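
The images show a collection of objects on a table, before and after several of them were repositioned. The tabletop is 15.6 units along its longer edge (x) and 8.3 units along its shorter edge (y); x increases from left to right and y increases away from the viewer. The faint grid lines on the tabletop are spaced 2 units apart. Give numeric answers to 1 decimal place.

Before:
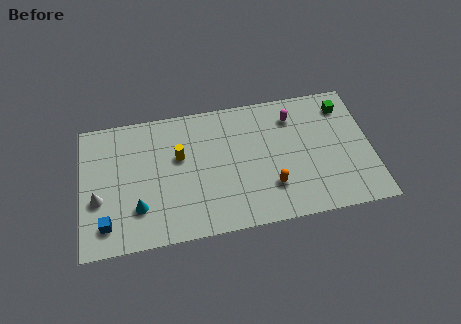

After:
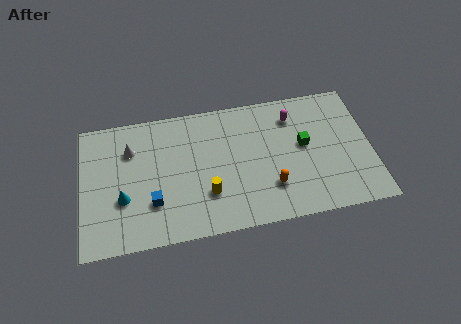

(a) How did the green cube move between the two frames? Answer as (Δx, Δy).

(-2.3, -2.1)

From the two frames, the green cube sits at roughly (14.3, 6.7) before and (12.0, 4.6) after.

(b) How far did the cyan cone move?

1.1

From (3.0, 2.3) to (2.2, 3.0), the cyan cone covered √(0.8² + 0.7²) ≈ 1.1 units.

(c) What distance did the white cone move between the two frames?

3.3

From (0.9, 3.2) to (2.7, 6.0), the white cone covered √(1.8² + 2.8²) ≈ 3.3 units.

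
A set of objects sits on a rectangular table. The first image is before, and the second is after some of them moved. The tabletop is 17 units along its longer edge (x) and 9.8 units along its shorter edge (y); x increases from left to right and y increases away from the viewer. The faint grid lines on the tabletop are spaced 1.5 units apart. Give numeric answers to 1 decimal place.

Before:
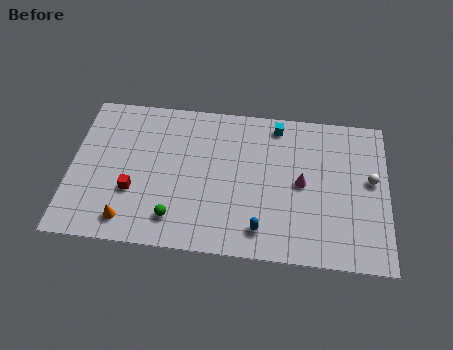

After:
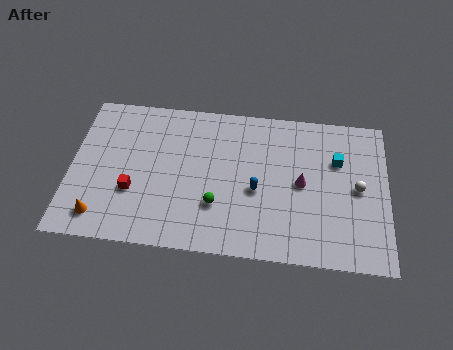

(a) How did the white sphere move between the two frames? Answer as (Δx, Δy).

(-0.7, -0.6)

From the two frames, the white sphere sits at roughly (16.1, 5.5) before and (15.4, 4.9) after.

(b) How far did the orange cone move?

1.5

From (3.2, 1.5) to (1.7, 1.6), the orange cone covered √(1.5² + 0.1²) ≈ 1.5 units.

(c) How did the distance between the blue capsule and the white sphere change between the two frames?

-1.5

Before: roughly 6.9 units apart; after: 5.4. That's 1.5 units closer together.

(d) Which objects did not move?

the magenta cone and the red cube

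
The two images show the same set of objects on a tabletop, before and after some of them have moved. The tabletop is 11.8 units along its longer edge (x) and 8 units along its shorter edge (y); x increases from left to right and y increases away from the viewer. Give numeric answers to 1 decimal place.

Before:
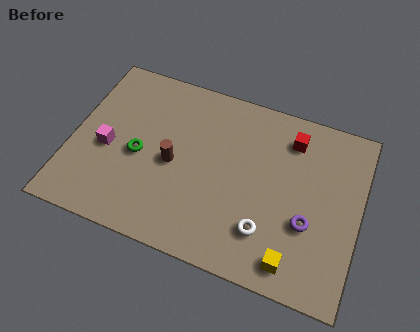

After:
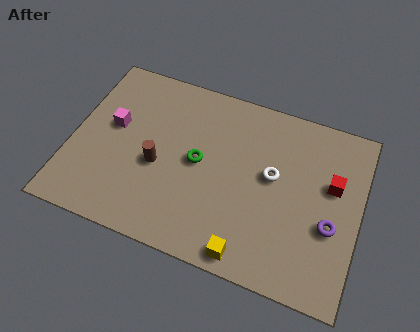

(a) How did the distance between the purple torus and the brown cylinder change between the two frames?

+1.4

They were about 5.7 units apart before and 7.1 after — 1.4 units further apart.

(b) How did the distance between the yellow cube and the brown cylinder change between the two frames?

-1.0

Before: roughly 5.8 units apart; after: 4.8. That's 1.0 units closer together.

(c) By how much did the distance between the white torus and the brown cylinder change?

+0.4

Before: roughly 4.3 units apart; after: 4.7. That's 0.4 units further apart.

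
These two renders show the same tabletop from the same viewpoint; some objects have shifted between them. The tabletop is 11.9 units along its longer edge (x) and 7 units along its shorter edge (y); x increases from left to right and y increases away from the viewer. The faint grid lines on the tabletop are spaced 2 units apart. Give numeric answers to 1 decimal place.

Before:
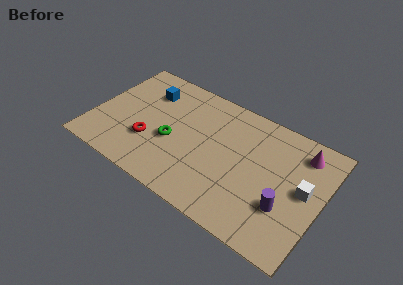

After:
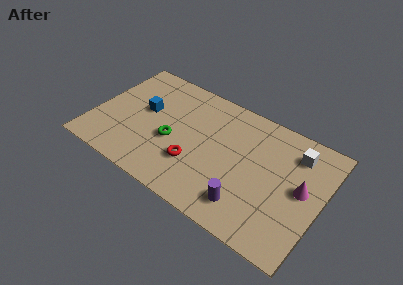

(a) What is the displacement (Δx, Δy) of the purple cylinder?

(-1.8, -0.9)

The purple cylinder started near (10.2, 2.3) and ended near (8.4, 1.4).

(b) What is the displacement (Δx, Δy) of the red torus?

(2.4, -0.1)

The red torus started near (3.1, 2.3) and ended near (5.5, 2.2).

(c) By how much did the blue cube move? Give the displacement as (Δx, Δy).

(0.0, -1.2)

The blue cube was at about (2.5, 5.2) and moved to about (2.5, 4.0).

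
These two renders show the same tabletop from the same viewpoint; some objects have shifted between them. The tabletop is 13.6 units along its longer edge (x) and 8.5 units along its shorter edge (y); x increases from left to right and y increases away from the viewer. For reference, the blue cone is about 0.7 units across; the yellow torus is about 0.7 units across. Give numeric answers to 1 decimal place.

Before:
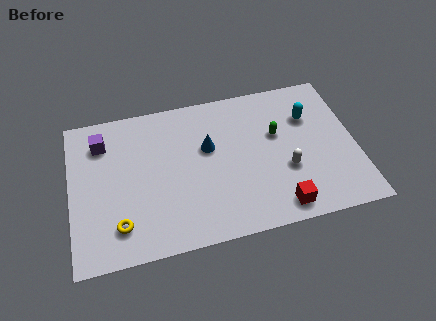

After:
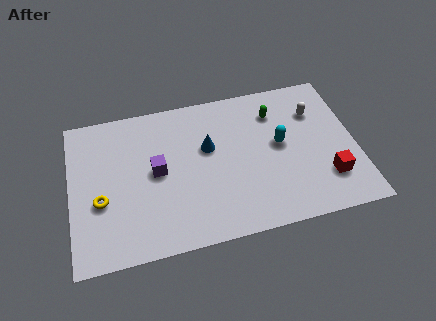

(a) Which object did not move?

the blue cone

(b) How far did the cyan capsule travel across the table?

2.0

From (11.5, 5.9) to (10.0, 4.6), the cyan capsule covered √(1.5² + 1.3²) ≈ 2.0 units.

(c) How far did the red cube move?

2.6

The red cube moved from about (9.7, 1.1) to (12.1, 2.2), a distance of √(2.4² + 1.1²) ≈ 2.6.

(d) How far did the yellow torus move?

1.7

The yellow torus moved from about (2.2, 1.8) to (1.4, 3.3), a distance of √(0.8² + 1.5²) ≈ 1.7.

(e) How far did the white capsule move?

3.4

From (10.2, 3.1) to (11.8, 6.1), the white capsule covered √(1.6² + 3.0²) ≈ 3.4 units.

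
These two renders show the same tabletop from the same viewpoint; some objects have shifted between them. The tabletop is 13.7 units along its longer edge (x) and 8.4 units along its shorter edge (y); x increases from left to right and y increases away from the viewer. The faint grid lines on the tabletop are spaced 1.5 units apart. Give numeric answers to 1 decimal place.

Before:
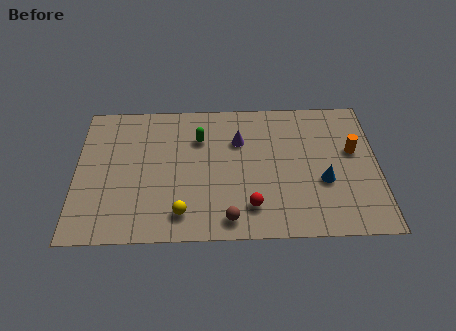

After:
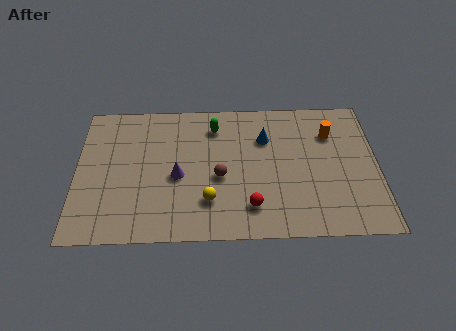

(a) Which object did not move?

the red sphere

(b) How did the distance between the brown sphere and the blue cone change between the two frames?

-1.7

They were about 4.8 units apart before and 3.1 after — 1.7 units closer together.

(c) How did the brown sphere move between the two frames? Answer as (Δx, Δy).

(-0.4, 2.5)

The brown sphere was at about (6.9, 1.1) and moved to about (6.5, 3.6).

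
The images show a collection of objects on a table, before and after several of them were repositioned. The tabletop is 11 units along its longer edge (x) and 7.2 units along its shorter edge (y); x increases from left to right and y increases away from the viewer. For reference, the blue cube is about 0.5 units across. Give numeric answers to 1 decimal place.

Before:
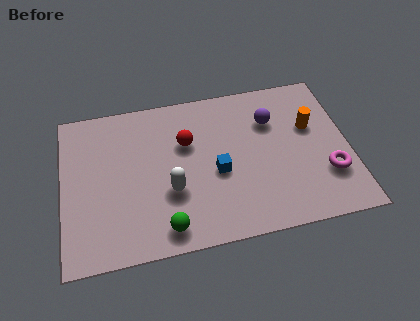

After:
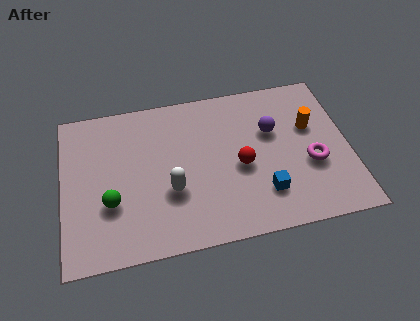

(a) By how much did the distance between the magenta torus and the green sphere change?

+1.3

The distance was about 6.4 in the first image and 7.7 in the second, so they moved 1.3 units further apart.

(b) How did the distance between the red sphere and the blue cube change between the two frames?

-0.3

Before: roughly 1.9 units apart; after: 1.6. That's 0.3 units closer together.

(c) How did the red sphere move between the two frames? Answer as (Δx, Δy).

(2.0, -1.5)

The red sphere started near (4.8, 4.7) and ended near (6.8, 3.2).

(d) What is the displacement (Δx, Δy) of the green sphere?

(-2.0, 1.5)

The green sphere was at about (3.8, 1.0) and moved to about (1.8, 2.5).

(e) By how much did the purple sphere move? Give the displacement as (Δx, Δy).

(0.0, -0.5)

The purple sphere was at about (8.1, 5.1) and moved to about (8.1, 4.6).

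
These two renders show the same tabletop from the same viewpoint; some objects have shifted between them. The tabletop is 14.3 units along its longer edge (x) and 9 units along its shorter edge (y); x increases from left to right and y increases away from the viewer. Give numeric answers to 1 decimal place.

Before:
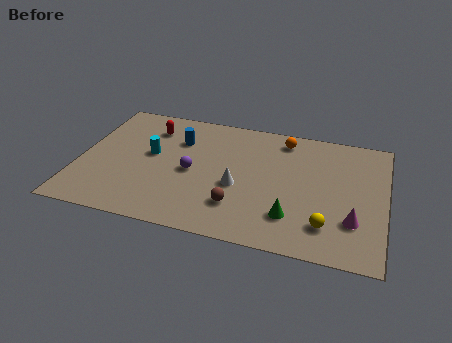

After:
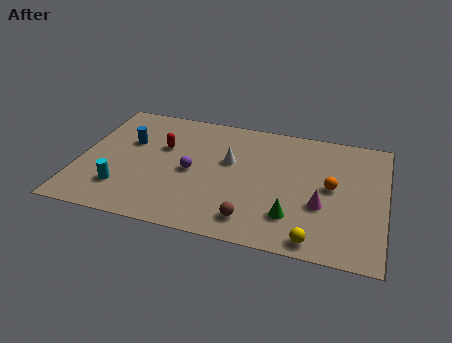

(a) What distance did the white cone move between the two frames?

1.8

The white cone moved from about (7.5, 3.7) to (7.0, 5.4), a distance of √(0.5² + 1.7²) ≈ 1.8.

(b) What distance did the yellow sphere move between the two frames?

1.2

The yellow sphere moved from about (11.7, 2.0) to (11.2, 0.9), a distance of √(0.5² + 1.1²) ≈ 1.2.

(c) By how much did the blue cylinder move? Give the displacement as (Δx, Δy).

(-2.3, -0.7)

The blue cylinder was at about (4.5, 6.4) and moved to about (2.2, 5.7).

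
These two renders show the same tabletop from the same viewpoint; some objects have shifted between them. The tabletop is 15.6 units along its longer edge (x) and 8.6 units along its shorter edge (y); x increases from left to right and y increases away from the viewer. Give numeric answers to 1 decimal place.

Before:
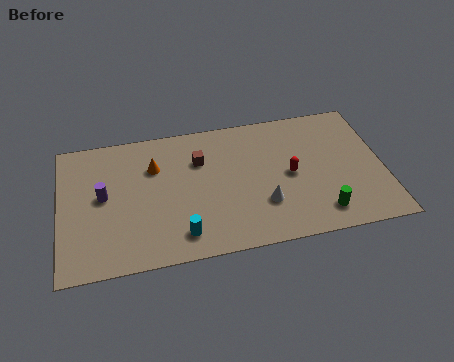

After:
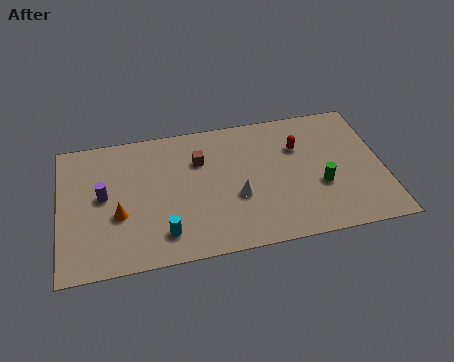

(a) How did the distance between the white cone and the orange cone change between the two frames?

-0.4

The distance was about 6.1 in the first image and 5.7 in the second, so they moved 0.4 units closer together.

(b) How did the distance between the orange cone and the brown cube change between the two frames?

+2.6

They were about 2.2 units apart before and 4.8 after — 2.6 units further apart.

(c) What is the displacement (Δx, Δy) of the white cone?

(-1.2, 0.7)

The white cone was at about (9.7, 2.6) and moved to about (8.5, 3.3).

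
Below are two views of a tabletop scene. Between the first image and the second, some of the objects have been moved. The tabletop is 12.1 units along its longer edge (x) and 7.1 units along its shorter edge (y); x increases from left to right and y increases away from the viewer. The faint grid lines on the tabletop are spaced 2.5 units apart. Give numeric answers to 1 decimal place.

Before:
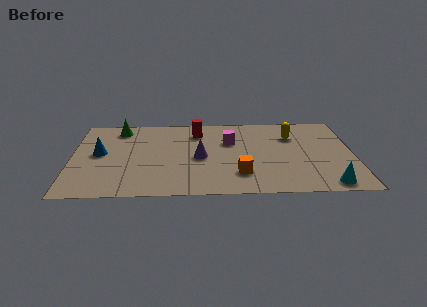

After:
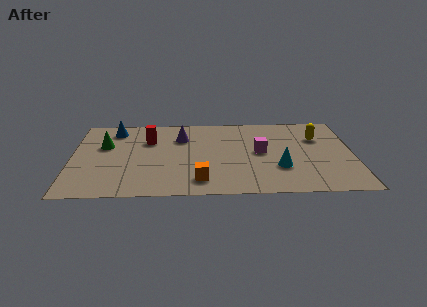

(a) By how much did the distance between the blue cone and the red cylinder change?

-2.8

The distance was about 4.6 in the first image and 1.8 in the second, so they moved 2.8 units closer together.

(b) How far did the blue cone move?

2.2

The blue cone was near (1.2, 3.8) before and (1.8, 5.9) after, so it travelled √(0.6² + 2.1²) ≈ 2.2 units.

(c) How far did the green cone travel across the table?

1.6

From (2.0, 6.0) to (1.4, 4.5), the green cone covered √(0.6² + 1.5²) ≈ 1.6 units.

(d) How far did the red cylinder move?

2.2

From (5.4, 5.6) to (3.3, 4.9), the red cylinder covered √(2.1² + 0.7²) ≈ 2.2 units.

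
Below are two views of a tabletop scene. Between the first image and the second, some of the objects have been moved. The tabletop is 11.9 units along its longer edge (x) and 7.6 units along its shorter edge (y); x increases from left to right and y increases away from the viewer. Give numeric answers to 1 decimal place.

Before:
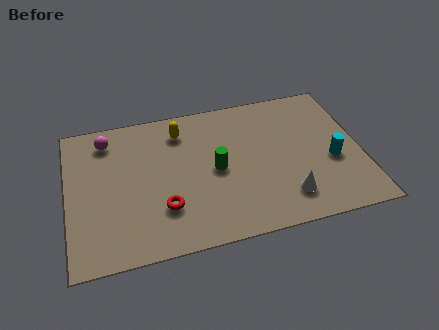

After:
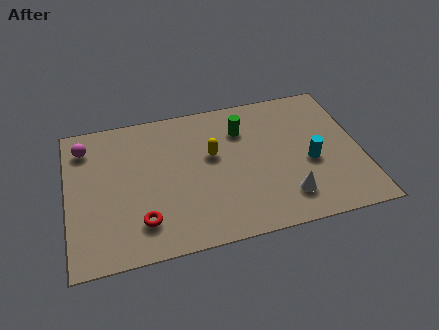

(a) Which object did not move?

the white cone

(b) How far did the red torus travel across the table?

1.0

The red torus was near (3.8, 2.2) before and (2.9, 1.7) after, so it travelled √(0.9² + 0.5²) ≈ 1.0 units.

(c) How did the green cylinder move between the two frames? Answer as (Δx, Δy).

(1.2, 1.9)

The green cylinder was at about (6.0, 3.7) and moved to about (7.2, 5.6).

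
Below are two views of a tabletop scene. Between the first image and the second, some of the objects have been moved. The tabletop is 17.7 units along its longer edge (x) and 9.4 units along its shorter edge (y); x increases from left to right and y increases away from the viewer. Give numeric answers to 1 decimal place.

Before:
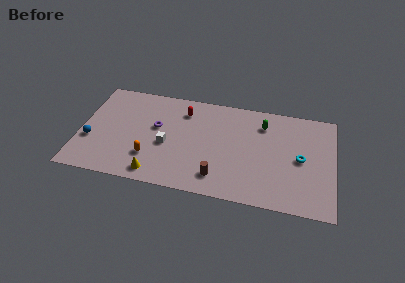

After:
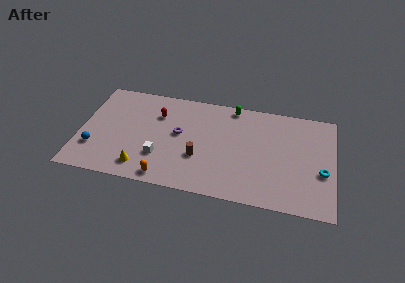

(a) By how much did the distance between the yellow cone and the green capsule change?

-0.3

They were about 9.4 units apart before and 9.1 after — 0.3 units closer together.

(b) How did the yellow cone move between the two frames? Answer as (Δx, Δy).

(-1.0, 0.4)

The yellow cone was at about (5.5, 1.2) and moved to about (4.5, 1.6).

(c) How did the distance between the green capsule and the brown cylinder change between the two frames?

-0.6

Before: roughly 6.2 units apart; after: 5.6. That's 0.6 units closer together.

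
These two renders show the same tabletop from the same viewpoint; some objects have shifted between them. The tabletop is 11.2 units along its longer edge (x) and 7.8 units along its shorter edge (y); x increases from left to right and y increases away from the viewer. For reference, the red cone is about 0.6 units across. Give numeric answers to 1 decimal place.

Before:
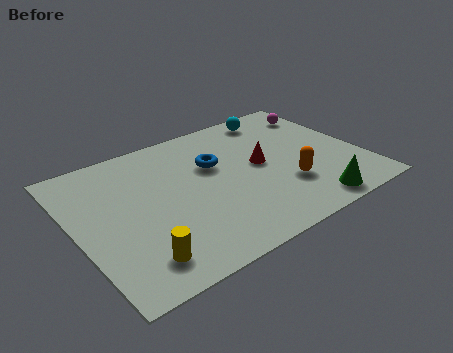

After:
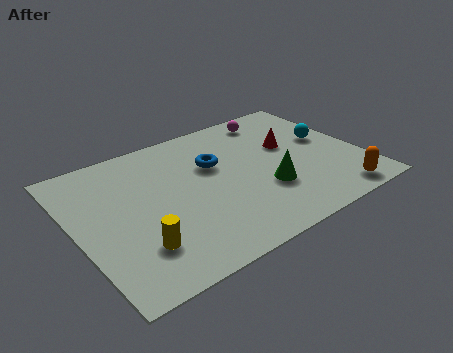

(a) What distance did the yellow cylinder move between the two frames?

0.6

The yellow cylinder was near (1.9, 1.4) before and (2.0, 2.0) after, so it travelled √(0.1² + 0.6²) ≈ 0.6 units.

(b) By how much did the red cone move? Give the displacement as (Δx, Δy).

(1.3, 0.6)

The red cone was at about (7.3, 4.1) and moved to about (8.6, 4.7).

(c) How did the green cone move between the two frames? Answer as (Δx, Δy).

(-1.4, 1.7)

The green cone started near (8.6, 0.9) and ended near (7.2, 2.6).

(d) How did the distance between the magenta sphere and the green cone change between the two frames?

-1.3

The distance was about 5.6 in the first image and 4.3 in the second, so they moved 1.3 units closer together.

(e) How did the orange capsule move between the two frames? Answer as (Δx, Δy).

(1.7, -1.5)

The orange capsule started near (8.0, 2.4) and ended near (9.7, 0.9).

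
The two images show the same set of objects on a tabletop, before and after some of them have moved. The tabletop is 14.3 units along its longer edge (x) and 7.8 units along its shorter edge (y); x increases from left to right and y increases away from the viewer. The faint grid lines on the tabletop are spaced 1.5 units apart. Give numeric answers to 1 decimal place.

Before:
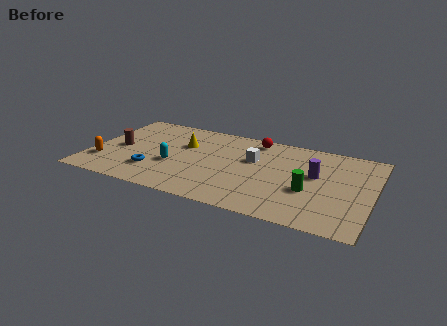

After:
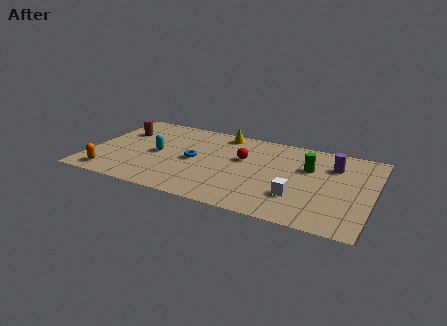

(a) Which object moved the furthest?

the white cube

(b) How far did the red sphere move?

2.0

The red sphere was near (8.1, 6.8) before and (7.7, 4.8) after, so it travelled √(0.4² + 2.0²) ≈ 2.0 units.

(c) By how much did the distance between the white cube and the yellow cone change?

+2.7

They were about 3.6 units apart before and 6.3 after — 2.7 units further apart.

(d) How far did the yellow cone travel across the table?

2.5

The yellow cone was near (4.6, 5.1) before and (6.4, 6.9) after, so it travelled √(1.8² + 1.8²) ≈ 2.5 units.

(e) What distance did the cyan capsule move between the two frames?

1.2

From (4.3, 3.0) to (3.4, 3.8), the cyan capsule covered √(0.9² + 0.8²) ≈ 1.2 units.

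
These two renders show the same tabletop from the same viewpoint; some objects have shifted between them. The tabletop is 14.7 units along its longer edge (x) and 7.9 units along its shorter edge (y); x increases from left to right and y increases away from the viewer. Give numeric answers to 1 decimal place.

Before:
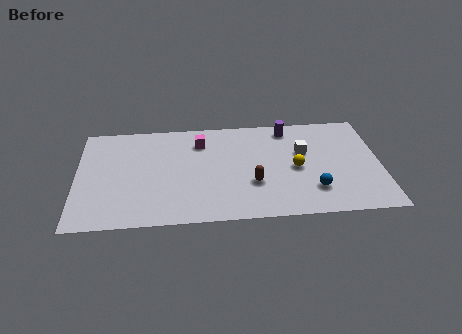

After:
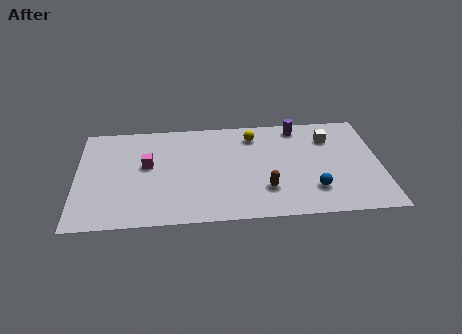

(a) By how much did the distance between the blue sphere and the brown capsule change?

-0.7

They were about 3.0 units apart before and 2.3 after — 0.7 units closer together.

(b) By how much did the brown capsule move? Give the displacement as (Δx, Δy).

(0.6, -0.5)

From the two frames, the brown capsule sits at roughly (8.5, 2.7) before and (9.1, 2.2) after.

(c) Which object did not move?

the blue sphere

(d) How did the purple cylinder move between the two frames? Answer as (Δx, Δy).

(0.5, 0.1)

From the two frames, the purple cylinder sits at roughly (10.3, 6.8) before and (10.8, 6.9) after.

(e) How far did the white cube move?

1.6

The white cube moved from about (11.0, 4.9) to (12.3, 5.9), a distance of √(1.3² + 1.0²) ≈ 1.6.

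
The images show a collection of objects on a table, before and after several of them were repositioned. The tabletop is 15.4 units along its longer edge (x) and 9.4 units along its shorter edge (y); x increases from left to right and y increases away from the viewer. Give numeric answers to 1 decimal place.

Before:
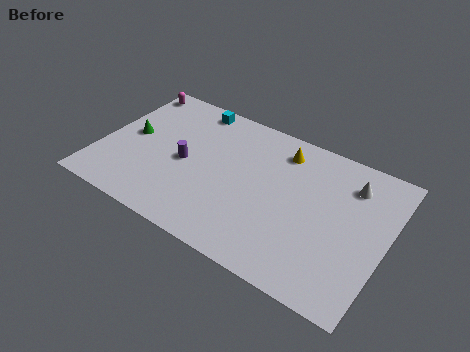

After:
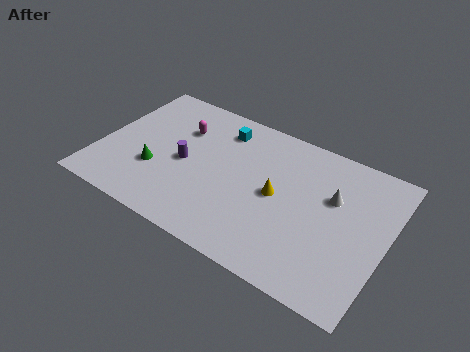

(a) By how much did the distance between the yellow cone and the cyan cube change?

-0.6

The distance was about 5.1 in the first image and 4.5 in the second, so they moved 0.6 units closer together.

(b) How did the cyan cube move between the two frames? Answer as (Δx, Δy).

(1.8, -0.8)

The cyan cube started near (4.3, 8.4) and ended near (6.1, 7.6).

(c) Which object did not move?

the purple cylinder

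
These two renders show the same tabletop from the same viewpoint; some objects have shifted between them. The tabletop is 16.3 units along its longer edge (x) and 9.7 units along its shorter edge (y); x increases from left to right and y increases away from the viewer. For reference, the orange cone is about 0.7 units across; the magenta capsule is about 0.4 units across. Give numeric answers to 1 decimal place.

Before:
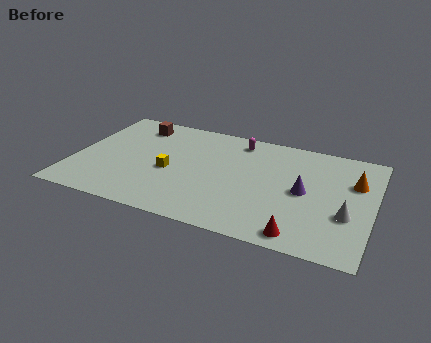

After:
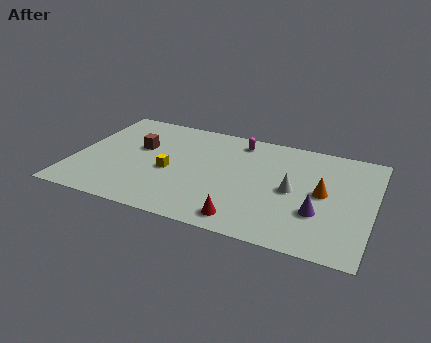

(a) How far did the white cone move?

3.2

The white cone was near (15.0, 3.5) before and (12.0, 4.7) after, so it travelled √(3.0² + 1.2²) ≈ 3.2 units.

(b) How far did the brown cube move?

2.1

The brown cube moved from about (3.0, 8.0) to (3.4, 5.9), a distance of √(0.4² + 2.1²) ≈ 2.1.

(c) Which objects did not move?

the magenta capsule and the yellow cube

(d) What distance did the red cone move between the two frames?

3.0

The red cone moved from about (12.7, 1.1) to (9.7, 1.3), a distance of √(3.0² + 0.2²) ≈ 3.0.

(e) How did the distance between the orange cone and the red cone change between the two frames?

-0.6

They were about 6.0 units apart before and 5.4 after — 0.6 units closer together.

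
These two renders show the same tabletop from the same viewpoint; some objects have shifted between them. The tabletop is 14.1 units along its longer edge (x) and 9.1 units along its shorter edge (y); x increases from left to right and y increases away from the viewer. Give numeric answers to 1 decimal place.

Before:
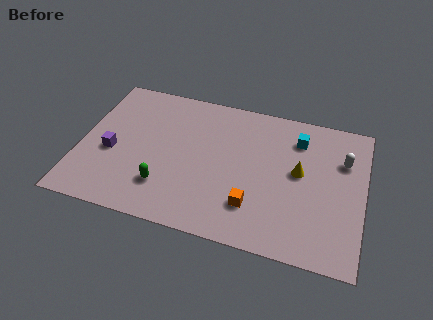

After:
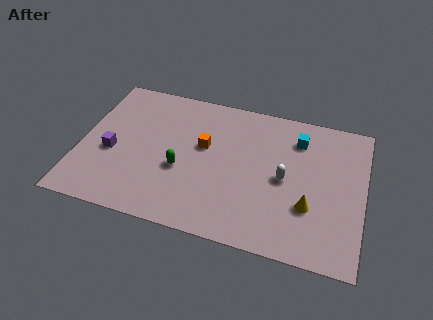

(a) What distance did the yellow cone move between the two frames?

2.1

From (10.9, 5.0) to (11.5, 3.0), the yellow cone covered √(0.6² + 2.0²) ≈ 2.1 units.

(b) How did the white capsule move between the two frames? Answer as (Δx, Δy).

(-2.8, -1.9)

The white capsule was at about (13.0, 6.3) and moved to about (10.2, 4.4).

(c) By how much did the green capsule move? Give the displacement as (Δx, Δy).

(0.7, 1.3)

The green capsule started near (4.4, 2.3) and ended near (5.1, 3.6).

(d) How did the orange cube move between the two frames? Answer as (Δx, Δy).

(-2.7, 3.1)

From the two frames, the orange cube sits at roughly (8.8, 2.3) before and (6.1, 5.4) after.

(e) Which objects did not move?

the cyan cube and the purple cube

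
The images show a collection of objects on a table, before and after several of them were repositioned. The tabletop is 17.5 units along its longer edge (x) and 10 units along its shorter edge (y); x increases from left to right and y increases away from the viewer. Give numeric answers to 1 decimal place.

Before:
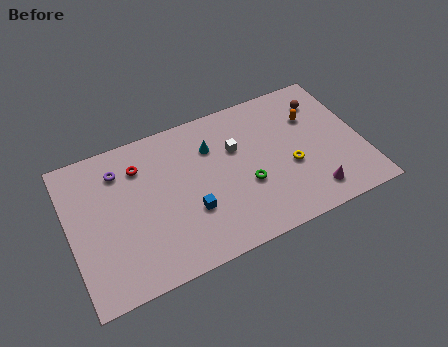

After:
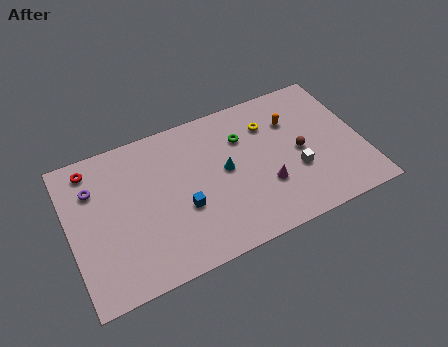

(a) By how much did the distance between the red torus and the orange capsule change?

+1.7

Before: roughly 10.4 units apart; after: 12.1. That's 1.7 units further apart.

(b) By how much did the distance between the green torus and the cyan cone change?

-1.6

Before: roughly 3.8 units apart; after: 2.2. That's 1.6 units closer together.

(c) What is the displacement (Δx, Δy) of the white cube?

(3.3, -2.9)

The white cube started near (10.1, 6.5) and ended near (13.4, 3.6).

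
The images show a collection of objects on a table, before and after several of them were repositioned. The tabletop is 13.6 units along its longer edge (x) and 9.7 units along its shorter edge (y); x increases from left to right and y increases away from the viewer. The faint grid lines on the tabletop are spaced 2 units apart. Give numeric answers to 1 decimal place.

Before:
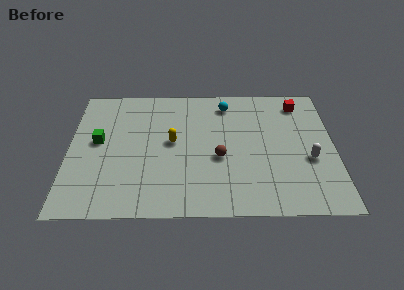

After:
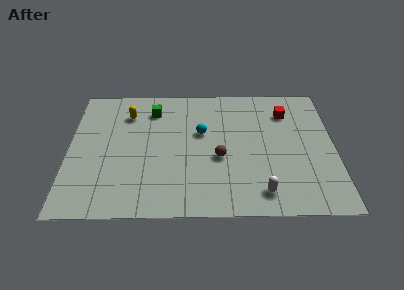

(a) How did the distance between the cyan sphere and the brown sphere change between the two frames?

-2.0

Before: roughly 4.1 units apart; after: 2.1. That's 2.0 units closer together.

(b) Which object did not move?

the brown sphere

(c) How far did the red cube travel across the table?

1.0

The red cube was near (11.9, 8.1) before and (11.2, 7.4) after, so it travelled √(0.7² + 0.7²) ≈ 1.0 units.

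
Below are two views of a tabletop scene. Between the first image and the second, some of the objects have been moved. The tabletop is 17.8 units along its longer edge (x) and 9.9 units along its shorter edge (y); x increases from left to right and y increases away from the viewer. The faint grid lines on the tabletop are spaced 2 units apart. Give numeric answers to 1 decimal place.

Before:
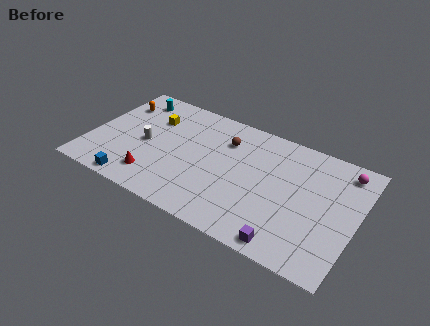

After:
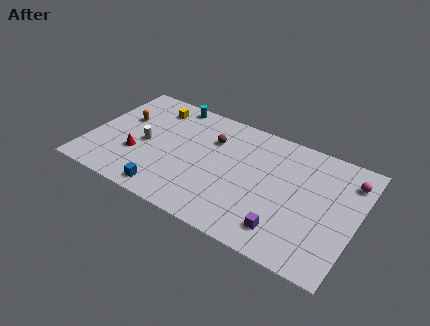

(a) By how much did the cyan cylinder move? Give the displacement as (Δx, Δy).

(2.6, 0.7)

The cyan cylinder started near (2.2, 8.3) and ended near (4.8, 9.0).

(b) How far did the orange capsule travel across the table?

1.3

The orange capsule was near (1.3, 7.4) before and (1.9, 6.2) after, so it travelled √(0.6² + 1.2²) ≈ 1.3 units.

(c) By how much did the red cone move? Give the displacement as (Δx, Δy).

(-1.4, 1.4)

From the two frames, the red cone sits at roughly (4.7, 2.0) before and (3.3, 3.4) after.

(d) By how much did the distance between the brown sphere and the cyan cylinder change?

-3.0

The distance was about 6.7 in the first image and 3.7 in the second, so they moved 3.0 units closer together.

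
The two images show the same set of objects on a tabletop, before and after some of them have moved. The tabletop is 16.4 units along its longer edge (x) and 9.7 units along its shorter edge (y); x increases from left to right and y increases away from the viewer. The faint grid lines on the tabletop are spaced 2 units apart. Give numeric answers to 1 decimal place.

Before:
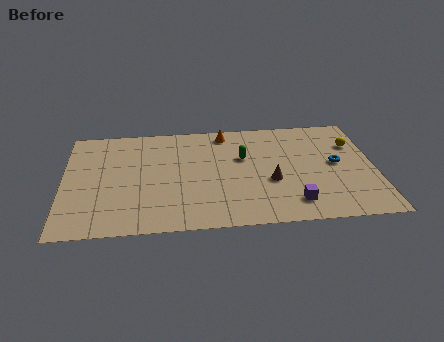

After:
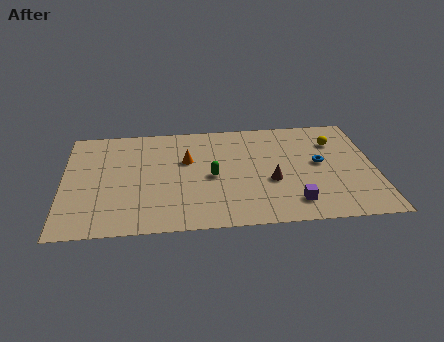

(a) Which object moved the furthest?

the orange cone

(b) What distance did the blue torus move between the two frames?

0.9

From (14.4, 5.1) to (13.5, 5.2), the blue torus covered √(0.9² + 0.1²) ≈ 0.9 units.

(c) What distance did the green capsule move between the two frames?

2.3

From (9.5, 6.1) to (7.8, 4.5), the green capsule covered √(1.7² + 1.6²) ≈ 2.3 units.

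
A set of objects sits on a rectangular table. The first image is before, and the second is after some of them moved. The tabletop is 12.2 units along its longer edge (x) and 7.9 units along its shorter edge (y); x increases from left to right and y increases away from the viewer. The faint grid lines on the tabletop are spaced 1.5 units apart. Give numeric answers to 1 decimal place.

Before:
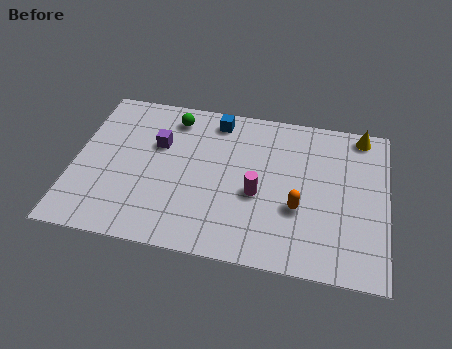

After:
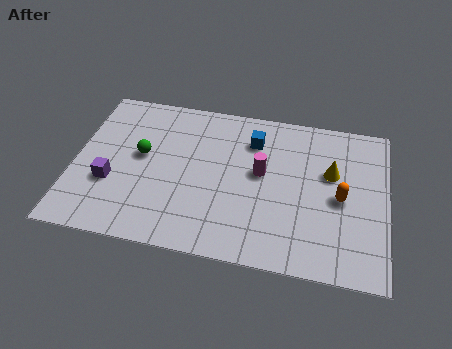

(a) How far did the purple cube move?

2.9

The purple cube moved from about (3.2, 5.1) to (1.5, 2.8), a distance of √(1.7² + 2.3²) ≈ 2.9.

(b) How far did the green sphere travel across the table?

2.5

The green sphere was near (3.7, 6.6) before and (2.6, 4.4) after, so it travelled √(1.1² + 2.2²) ≈ 2.5 units.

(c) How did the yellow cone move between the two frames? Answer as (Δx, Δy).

(-1.1, -2.2)

The yellow cone started near (11.1, 7.1) and ended near (10.0, 4.9).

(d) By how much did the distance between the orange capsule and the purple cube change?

+2.9

Before: roughly 6.0 units apart; after: 8.9. That's 2.9 units further apart.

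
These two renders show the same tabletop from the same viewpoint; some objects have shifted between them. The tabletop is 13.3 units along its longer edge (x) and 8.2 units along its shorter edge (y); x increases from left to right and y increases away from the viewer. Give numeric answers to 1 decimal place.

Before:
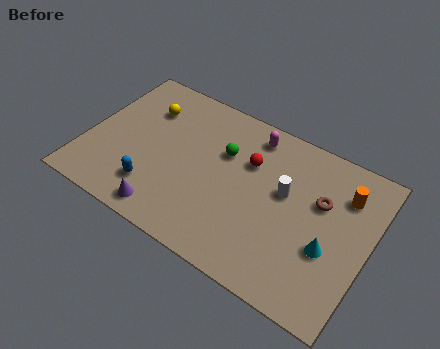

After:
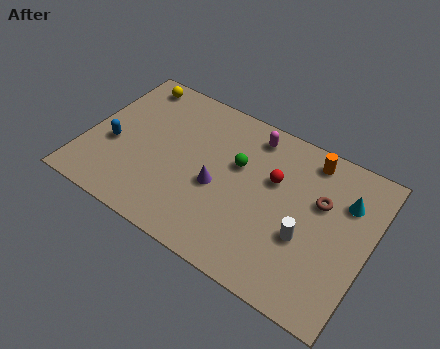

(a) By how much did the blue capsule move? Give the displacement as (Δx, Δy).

(-2.2, 1.4)

The blue capsule was at about (3.5, 1.9) and moved to about (1.3, 3.3).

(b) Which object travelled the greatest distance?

the purple cone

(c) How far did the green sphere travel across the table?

0.8

The green sphere moved from about (6.3, 5.4) to (7.0, 5.1), a distance of √(0.7² + 0.3²) ≈ 0.8.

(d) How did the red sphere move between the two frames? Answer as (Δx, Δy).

(1.2, -0.3)

From the two frames, the red sphere sits at roughly (7.5, 5.5) before and (8.7, 5.2) after.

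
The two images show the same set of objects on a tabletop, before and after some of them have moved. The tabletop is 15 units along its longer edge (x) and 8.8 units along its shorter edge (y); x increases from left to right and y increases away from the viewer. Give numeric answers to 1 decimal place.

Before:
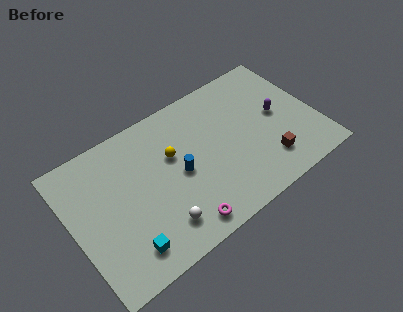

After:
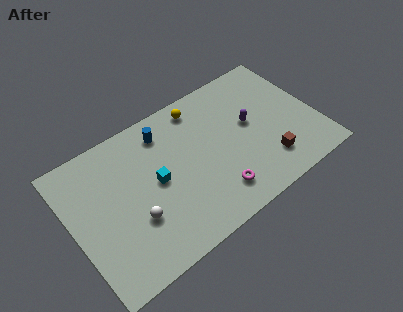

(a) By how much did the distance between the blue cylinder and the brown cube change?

+2.0

The distance was about 5.6 in the first image and 7.6 in the second, so they moved 2.0 units further apart.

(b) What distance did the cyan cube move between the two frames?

3.8

The cyan cube was near (2.7, 1.6) before and (5.1, 4.5) after, so it travelled √(2.4² + 2.9²) ≈ 3.8 units.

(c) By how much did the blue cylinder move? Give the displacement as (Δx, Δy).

(-0.4, 3.0)

The blue cylinder started near (6.5, 4.2) and ended near (6.1, 7.2).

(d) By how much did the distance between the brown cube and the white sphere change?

+1.4

Before: roughly 6.8 units apart; after: 8.2. That's 1.4 units further apart.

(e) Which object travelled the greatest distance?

the cyan cube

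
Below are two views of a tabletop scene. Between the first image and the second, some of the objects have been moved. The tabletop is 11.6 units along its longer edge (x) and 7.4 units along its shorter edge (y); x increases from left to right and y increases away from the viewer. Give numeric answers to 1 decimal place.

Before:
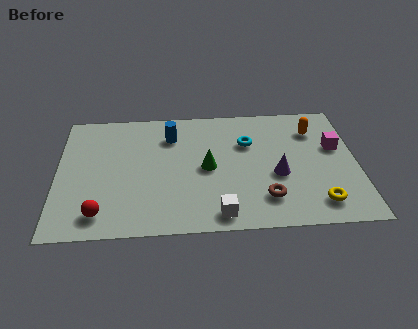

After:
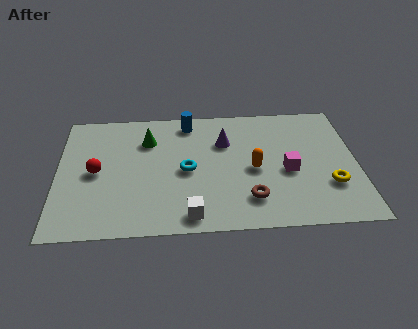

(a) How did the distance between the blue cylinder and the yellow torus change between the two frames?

-0.3

They were about 7.1 units apart before and 6.8 after — 0.3 units closer together.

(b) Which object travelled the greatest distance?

the orange capsule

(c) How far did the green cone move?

2.9

The green cone moved from about (5.8, 3.6) to (3.5, 5.4), a distance of √(2.3² + 1.8²) ≈ 2.9.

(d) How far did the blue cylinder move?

1.1

From (4.4, 5.6) to (5.1, 6.4), the blue cylinder covered √(0.7² + 0.8²) ≈ 1.1 units.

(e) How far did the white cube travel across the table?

1.1

The white cube moved from about (6.2, 0.9) to (5.1, 0.9), a distance of √(1.1² + 0.0²) ≈ 1.1.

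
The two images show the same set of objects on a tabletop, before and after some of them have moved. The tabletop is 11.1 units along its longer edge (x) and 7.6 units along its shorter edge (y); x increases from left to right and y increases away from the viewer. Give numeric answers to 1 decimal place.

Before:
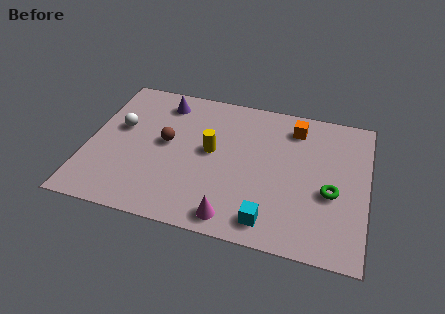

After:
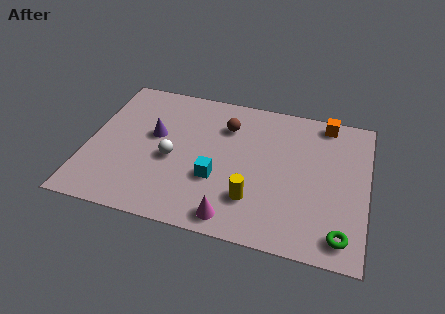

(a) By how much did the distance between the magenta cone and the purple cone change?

-1.4

The distance was about 6.3 in the first image and 4.9 in the second, so they moved 1.4 units closer together.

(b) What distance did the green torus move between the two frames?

2.1

The green torus moved from about (9.7, 3.1) to (10.2, 1.1), a distance of √(0.5² + 2.0²) ≈ 2.1.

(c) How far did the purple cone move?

1.9

From (2.8, 6.3) to (2.6, 4.4), the purple cone covered √(0.2² + 1.9²) ≈ 1.9 units.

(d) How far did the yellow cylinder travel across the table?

2.8

The yellow cylinder was near (4.9, 4.1) before and (6.7, 2.0) after, so it travelled √(1.8² + 2.1²) ≈ 2.8 units.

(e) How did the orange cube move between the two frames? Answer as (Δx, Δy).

(1.2, 0.6)

The orange cube started near (8.1, 6.2) and ended near (9.3, 6.8).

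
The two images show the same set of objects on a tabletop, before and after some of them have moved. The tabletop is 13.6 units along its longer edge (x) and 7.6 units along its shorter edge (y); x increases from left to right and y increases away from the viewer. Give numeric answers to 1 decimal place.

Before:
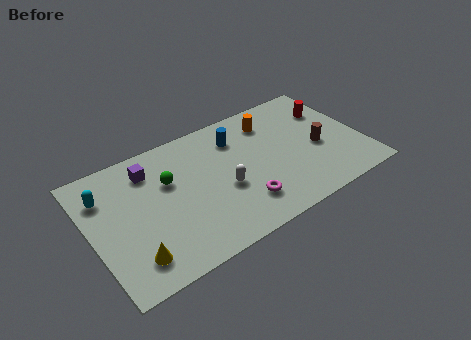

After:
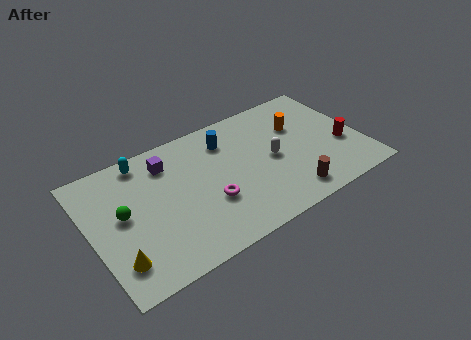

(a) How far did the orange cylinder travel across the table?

1.6

From (9.4, 6.0) to (10.7, 5.1), the orange cylinder covered √(1.3² + 0.9²) ≈ 1.6 units.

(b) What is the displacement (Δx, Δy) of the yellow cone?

(-0.7, 0.2)

The yellow cone was at about (1.7, 1.5) and moved to about (1.0, 1.7).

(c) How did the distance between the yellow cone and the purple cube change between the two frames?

+0.6

Before: roughly 4.7 units apart; after: 5.3. That's 0.6 units further apart.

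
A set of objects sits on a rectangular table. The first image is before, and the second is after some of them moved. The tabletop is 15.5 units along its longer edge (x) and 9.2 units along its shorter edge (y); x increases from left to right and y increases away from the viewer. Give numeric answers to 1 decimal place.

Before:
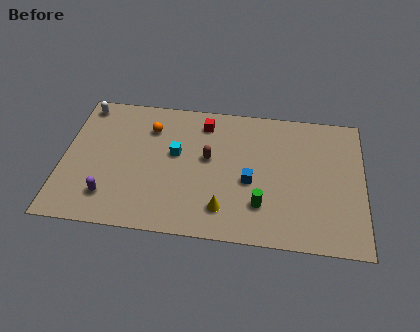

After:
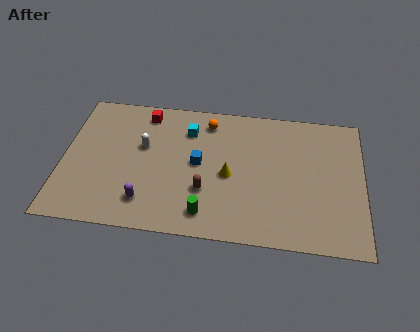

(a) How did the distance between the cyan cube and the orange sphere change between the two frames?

-0.9

They were about 2.1 units apart before and 1.2 after — 0.9 units closer together.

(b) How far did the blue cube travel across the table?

2.8

The blue cube was near (9.7, 3.9) before and (7.0, 4.8) after, so it travelled √(2.7² + 0.9²) ≈ 2.8 units.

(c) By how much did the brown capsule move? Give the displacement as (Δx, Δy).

(-0.1, -2.2)

From the two frames, the brown capsule sits at roughly (7.5, 5.2) before and (7.4, 3.0) after.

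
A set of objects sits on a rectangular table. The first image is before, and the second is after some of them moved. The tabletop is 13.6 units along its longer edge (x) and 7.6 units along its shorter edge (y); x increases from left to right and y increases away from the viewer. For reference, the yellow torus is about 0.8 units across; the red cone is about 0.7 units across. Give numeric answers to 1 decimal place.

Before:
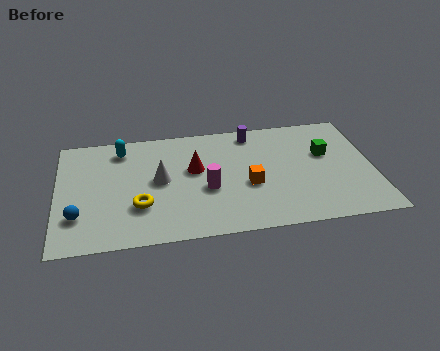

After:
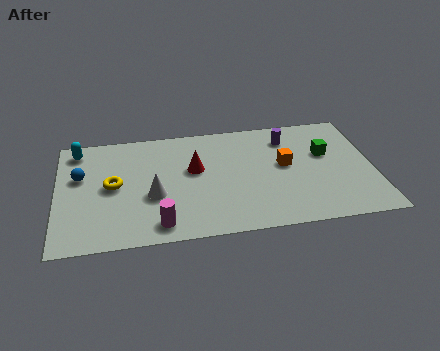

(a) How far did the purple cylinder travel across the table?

1.6

From (8.5, 6.6) to (10.0, 6.0), the purple cylinder covered √(1.5² + 0.6²) ≈ 1.6 units.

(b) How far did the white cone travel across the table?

1.0

The white cone moved from about (4.4, 4.0) to (4.1, 3.0), a distance of √(0.3² + 1.0²) ≈ 1.0.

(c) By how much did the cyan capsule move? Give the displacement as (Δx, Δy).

(-1.9, 0.2)

The cyan capsule started near (2.8, 6.3) and ended near (0.9, 6.5).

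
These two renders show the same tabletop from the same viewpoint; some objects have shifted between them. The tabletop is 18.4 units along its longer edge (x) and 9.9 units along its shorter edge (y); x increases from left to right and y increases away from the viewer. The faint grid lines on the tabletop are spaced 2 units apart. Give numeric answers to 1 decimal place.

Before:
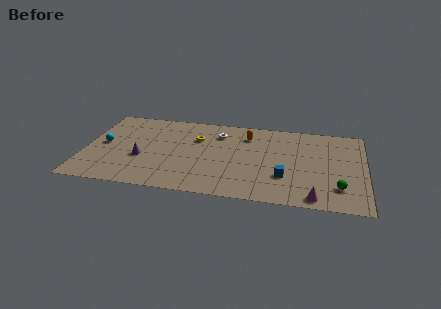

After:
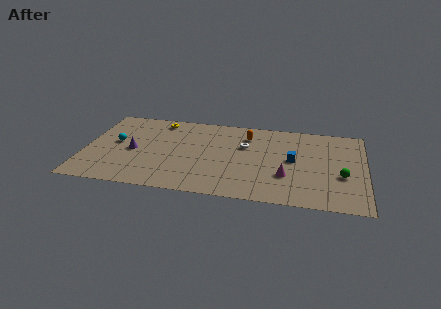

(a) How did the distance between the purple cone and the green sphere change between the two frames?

+0.7

They were about 13.0 units apart before and 13.7 after — 0.7 units further apart.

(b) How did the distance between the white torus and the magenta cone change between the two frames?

-5.0

The distance was about 9.3 in the first image and 4.3 in the second, so they moved 5.0 units closer together.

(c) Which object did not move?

the orange capsule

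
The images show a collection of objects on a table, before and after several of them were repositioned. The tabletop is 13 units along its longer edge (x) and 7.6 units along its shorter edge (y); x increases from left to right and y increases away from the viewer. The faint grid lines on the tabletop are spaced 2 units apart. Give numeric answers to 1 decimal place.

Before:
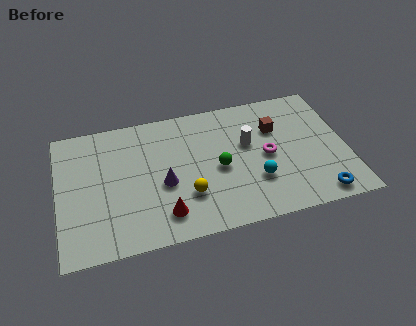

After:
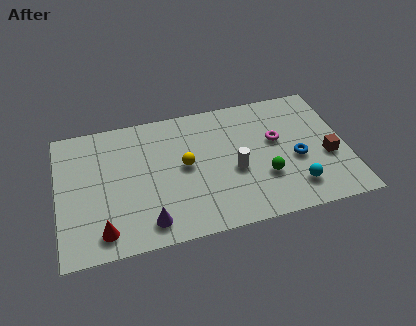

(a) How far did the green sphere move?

2.2

The green sphere moved from about (7.2, 3.5) to (9.2, 2.5), a distance of √(2.0² + 1.0²) ≈ 2.2.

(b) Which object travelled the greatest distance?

the brown cube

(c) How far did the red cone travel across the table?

2.7

The red cone moved from about (4.6, 1.5) to (1.9, 1.2), a distance of √(2.7² + 0.3²) ≈ 2.7.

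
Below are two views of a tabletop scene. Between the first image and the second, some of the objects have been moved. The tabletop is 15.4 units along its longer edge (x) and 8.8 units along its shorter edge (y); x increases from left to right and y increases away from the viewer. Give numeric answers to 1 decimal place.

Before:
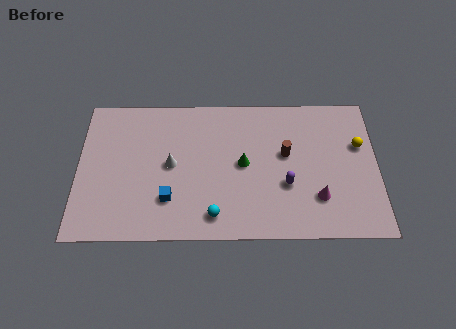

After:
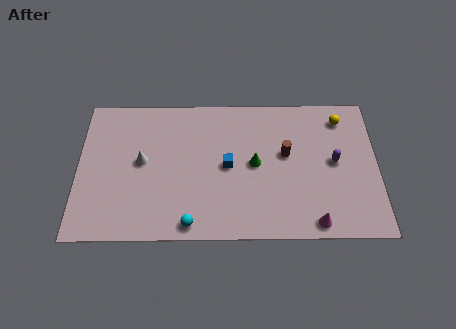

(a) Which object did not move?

the brown cylinder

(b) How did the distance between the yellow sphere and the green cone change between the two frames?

-0.8

They were about 6.1 units apart before and 5.3 after — 0.8 units closer together.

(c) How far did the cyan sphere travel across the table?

1.3

The cyan sphere was near (7.0, 1.4) before and (5.8, 0.9) after, so it travelled √(1.2² + 0.5²) ≈ 1.3 units.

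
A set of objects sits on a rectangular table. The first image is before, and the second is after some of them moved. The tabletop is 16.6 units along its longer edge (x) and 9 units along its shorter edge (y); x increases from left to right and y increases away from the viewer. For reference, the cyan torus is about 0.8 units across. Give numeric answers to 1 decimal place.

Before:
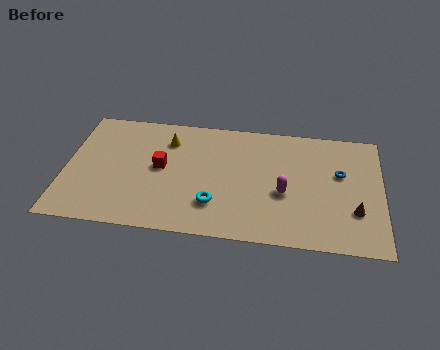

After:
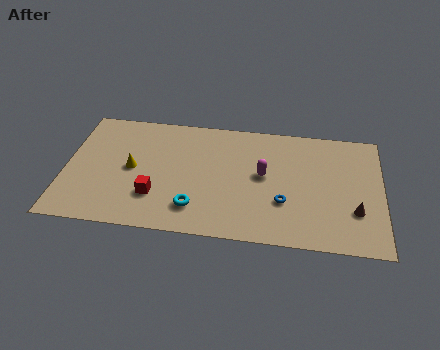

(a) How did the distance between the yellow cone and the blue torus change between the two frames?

-1.1

They were about 9.2 units apart before and 8.1 after — 1.1 units closer together.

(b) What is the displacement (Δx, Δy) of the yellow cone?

(-1.8, -2.4)

The yellow cone was at about (5.3, 6.9) and moved to about (3.5, 4.5).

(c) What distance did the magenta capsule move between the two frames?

1.6

The magenta capsule moved from about (11.5, 3.7) to (10.4, 4.9), a distance of √(1.1² + 1.2²) ≈ 1.6.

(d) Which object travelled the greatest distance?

the blue torus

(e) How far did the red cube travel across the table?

2.2

From (5.0, 4.8) to (4.8, 2.6), the red cube covered √(0.2² + 2.2²) ≈ 2.2 units.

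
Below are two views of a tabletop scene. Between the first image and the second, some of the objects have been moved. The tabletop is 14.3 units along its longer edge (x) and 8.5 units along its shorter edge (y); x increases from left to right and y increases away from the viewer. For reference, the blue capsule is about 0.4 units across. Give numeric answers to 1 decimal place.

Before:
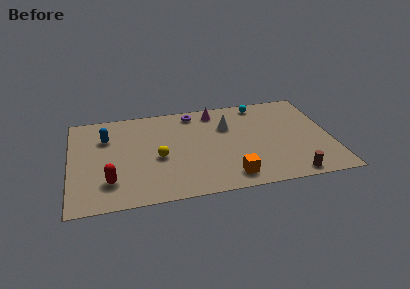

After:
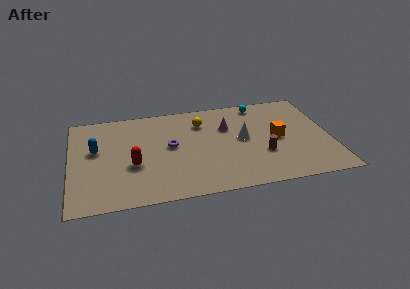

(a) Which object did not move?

the cyan sphere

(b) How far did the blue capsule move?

1.2

The blue capsule moved from about (2.0, 6.0) to (1.4, 5.0), a distance of √(0.6² + 1.0²) ≈ 1.2.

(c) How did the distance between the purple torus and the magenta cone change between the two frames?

+2.2

Before: roughly 1.2 units apart; after: 3.4. That's 2.2 units further apart.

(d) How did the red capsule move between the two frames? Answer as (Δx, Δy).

(1.3, 1.2)

From the two frames, the red capsule sits at roughly (2.1, 2.1) before and (3.4, 3.3) after.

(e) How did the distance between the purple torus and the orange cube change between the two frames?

-0.4

They were about 6.3 units apart before and 5.9 after — 0.4 units closer together.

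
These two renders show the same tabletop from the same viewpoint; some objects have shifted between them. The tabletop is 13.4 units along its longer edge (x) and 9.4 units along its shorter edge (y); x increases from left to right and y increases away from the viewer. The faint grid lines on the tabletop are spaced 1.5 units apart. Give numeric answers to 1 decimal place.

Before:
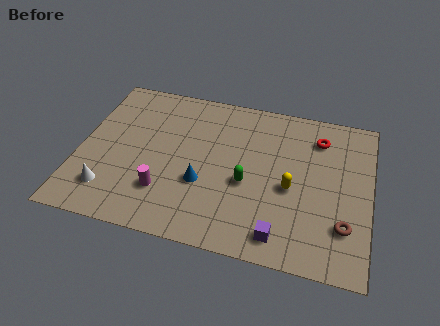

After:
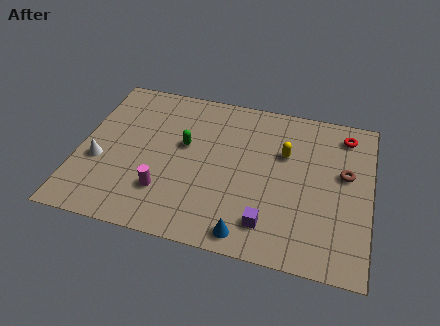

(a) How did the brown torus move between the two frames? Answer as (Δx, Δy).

(-0.1, 3.0)

From the two frames, the brown torus sits at roughly (12.3, 2.5) before and (12.2, 5.5) after.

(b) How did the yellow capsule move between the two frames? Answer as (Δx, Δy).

(-0.4, 2.0)

The yellow capsule started near (9.8, 4.1) and ended near (9.4, 6.1).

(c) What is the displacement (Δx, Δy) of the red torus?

(1.2, 0.5)

The red torus was at about (10.9, 7.4) and moved to about (12.1, 7.9).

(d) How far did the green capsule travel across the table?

3.4

The green capsule was near (7.8, 3.9) before and (4.8, 5.5) after, so it travelled √(3.0² + 1.6²) ≈ 3.4 units.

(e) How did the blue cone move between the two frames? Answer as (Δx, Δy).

(2.2, -2.4)

The blue cone started near (5.8, 3.4) and ended near (8.0, 1.0).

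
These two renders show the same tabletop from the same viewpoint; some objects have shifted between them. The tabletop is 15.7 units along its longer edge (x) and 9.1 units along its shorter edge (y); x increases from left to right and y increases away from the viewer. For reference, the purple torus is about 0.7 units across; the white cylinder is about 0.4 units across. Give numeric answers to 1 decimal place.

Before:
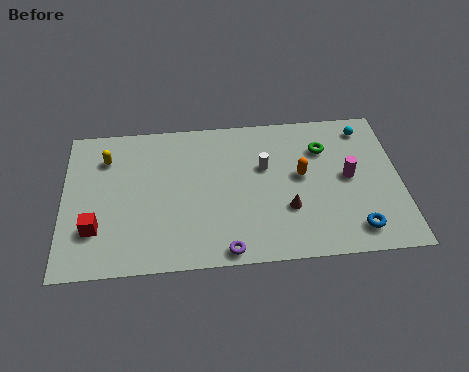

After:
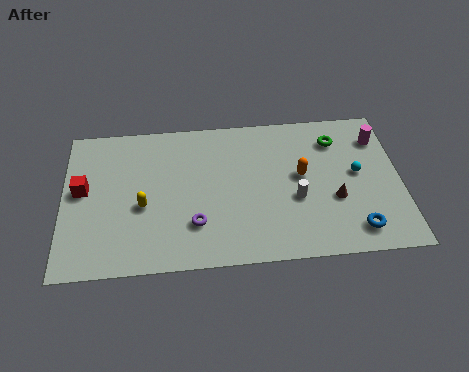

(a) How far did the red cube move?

2.5

The red cube was near (1.5, 2.6) before and (0.9, 5.0) after, so it travelled √(0.6² + 2.4²) ≈ 2.5 units.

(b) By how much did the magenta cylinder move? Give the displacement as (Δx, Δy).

(1.5, 2.3)

The magenta cylinder was at about (13.3, 4.7) and moved to about (14.8, 7.0).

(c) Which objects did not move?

the blue torus and the orange capsule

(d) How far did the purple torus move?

2.2

The purple torus moved from about (7.5, 0.8) to (6.1, 2.5), a distance of √(1.4² + 1.7²) ≈ 2.2.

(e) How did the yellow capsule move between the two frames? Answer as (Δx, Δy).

(1.7, -3.1)

The yellow capsule was at about (2.0, 6.9) and moved to about (3.7, 3.8).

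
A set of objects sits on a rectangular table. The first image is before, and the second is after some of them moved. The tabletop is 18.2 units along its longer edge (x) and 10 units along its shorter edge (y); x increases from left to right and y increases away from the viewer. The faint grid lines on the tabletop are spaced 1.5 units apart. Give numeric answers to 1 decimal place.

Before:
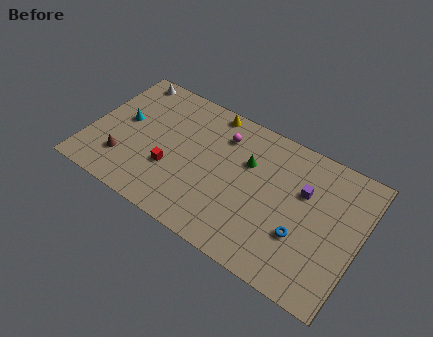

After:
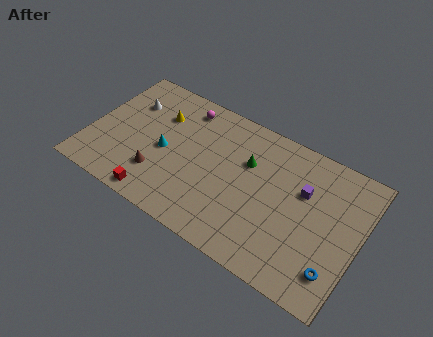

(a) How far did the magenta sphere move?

2.9

The magenta sphere was near (8.6, 7.7) before and (5.8, 8.5) after, so it travelled √(2.8² + 0.8²) ≈ 2.9 units.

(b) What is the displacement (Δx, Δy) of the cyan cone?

(3.0, -0.9)

The cyan cone started near (2.1, 5.5) and ended near (5.1, 4.6).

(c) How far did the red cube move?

2.5

The red cube moved from about (5.7, 3.5) to (5.2, 1.0), a distance of √(0.5² + 2.5²) ≈ 2.5.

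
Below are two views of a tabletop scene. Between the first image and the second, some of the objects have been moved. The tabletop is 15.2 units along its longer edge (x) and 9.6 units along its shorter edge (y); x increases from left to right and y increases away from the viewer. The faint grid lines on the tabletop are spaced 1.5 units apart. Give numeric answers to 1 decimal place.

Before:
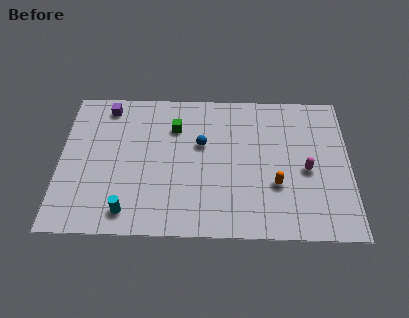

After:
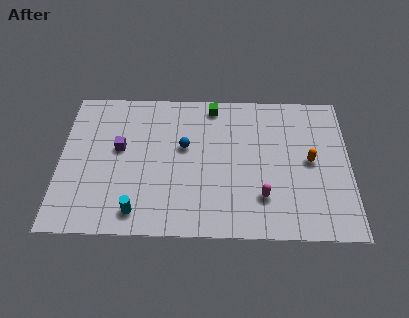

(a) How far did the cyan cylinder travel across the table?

0.5

The cyan cylinder moved from about (3.6, 1.4) to (4.1, 1.4), a distance of √(0.5² + 0.0²) ≈ 0.5.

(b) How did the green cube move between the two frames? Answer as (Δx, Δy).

(2.0, 1.5)

From the two frames, the green cube sits at roughly (6.0, 7.0) before and (8.0, 8.5) after.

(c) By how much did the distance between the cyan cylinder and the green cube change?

+2.0

They were about 6.1 units apart before and 8.1 after — 2.0 units further apart.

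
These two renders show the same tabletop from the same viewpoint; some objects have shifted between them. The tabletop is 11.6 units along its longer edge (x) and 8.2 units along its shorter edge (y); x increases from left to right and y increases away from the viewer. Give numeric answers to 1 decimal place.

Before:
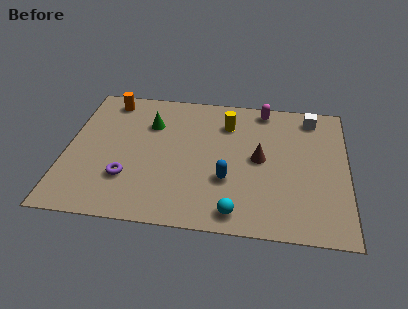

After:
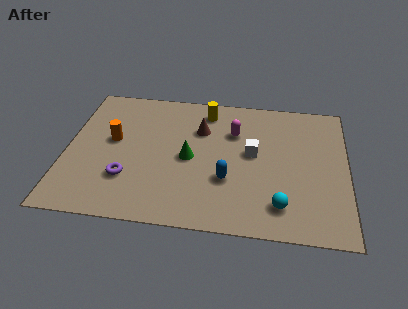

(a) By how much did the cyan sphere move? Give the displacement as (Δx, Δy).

(1.8, 0.6)

The cyan sphere was at about (7.1, 1.0) and moved to about (8.9, 1.6).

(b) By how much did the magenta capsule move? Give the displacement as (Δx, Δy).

(-1.2, -1.6)

The magenta capsule was at about (8.1, 7.3) and moved to about (6.9, 5.7).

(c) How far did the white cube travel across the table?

3.5

From (10.1, 7.0) to (7.7, 4.5), the white cube covered √(2.4² + 2.5²) ≈ 3.5 units.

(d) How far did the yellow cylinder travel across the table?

1.1

The yellow cylinder moved from about (6.6, 6.2) to (5.7, 6.9), a distance of √(0.9² + 0.7²) ≈ 1.1.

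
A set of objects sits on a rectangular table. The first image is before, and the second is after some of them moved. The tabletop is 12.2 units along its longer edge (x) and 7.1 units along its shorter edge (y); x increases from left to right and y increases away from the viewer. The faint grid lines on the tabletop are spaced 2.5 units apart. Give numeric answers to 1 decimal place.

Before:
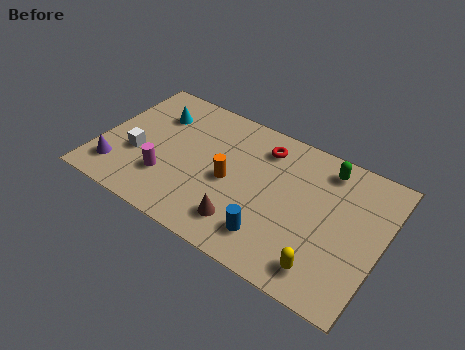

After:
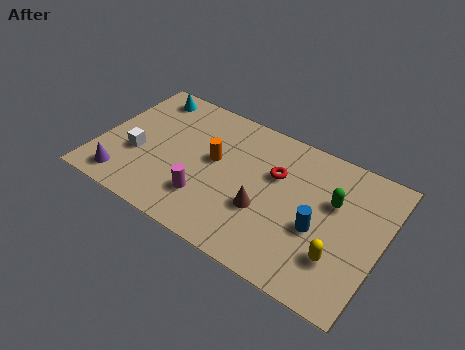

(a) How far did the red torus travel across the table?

1.3

The red torus moved from about (6.8, 5.7) to (7.5, 4.6), a distance of √(0.7² + 1.1²) ≈ 1.3.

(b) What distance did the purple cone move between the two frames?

0.6

The purple cone was near (1.0, 1.5) before and (1.4, 1.1) after, so it travelled √(0.4² + 0.4²) ≈ 0.6 units.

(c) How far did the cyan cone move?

1.1

From (2.1, 5.2) to (1.5, 6.1), the cyan cone covered √(0.6² + 0.9²) ≈ 1.1 units.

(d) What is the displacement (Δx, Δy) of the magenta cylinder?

(1.8, -0.2)

From the two frames, the magenta cylinder sits at roughly (3.1, 2.1) before and (4.9, 1.9) after.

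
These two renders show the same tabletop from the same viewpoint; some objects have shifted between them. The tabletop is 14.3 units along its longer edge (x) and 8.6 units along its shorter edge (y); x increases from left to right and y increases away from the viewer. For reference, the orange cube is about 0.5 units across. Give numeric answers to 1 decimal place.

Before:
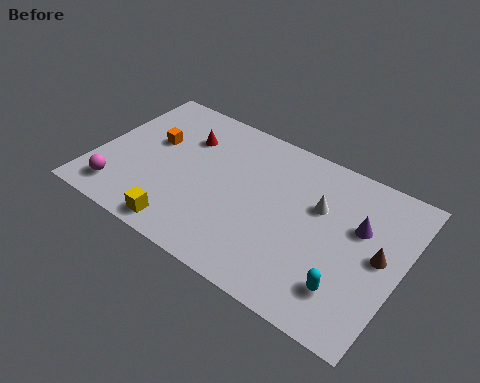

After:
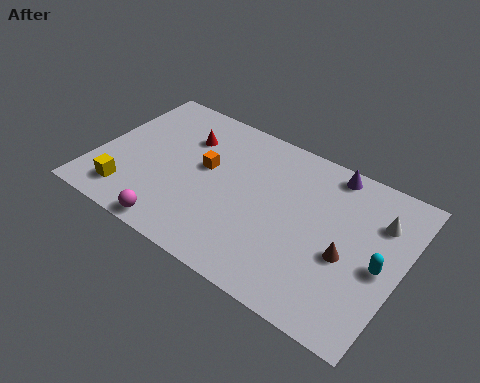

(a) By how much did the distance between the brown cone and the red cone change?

-1.2

They were about 9.7 units apart before and 8.5 after — 1.2 units closer together.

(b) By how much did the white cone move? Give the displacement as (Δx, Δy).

(2.7, 0.7)

From the two frames, the white cone sits at roughly (10.3, 5.5) before and (13.0, 6.2) after.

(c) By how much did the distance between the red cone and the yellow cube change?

-0.3

They were about 5.3 units apart before and 5.0 after — 0.3 units closer together.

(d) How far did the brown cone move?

1.6

The brown cone moved from about (13.3, 4.4) to (11.9, 3.6), a distance of √(1.4² + 0.8²) ≈ 1.6.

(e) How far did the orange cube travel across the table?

2.6

The orange cube was near (2.4, 5.2) before and (5.0, 4.9) after, so it travelled √(2.6² + 0.3²) ≈ 2.6 units.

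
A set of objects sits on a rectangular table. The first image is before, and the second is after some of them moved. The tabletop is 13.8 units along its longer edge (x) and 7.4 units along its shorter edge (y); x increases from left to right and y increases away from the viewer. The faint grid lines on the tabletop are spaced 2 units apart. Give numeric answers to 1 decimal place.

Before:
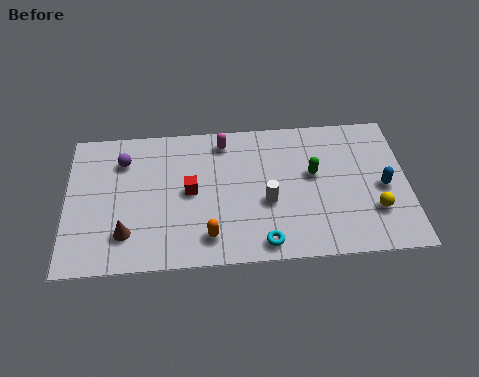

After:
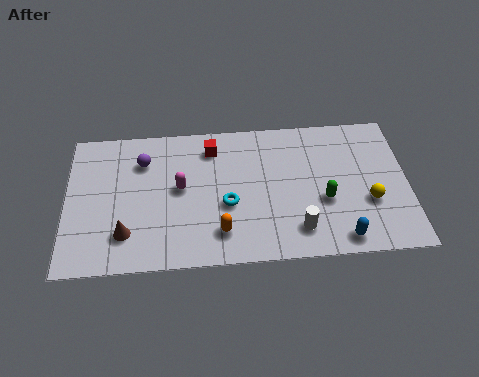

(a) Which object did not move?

the brown cone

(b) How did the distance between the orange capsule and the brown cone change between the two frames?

+0.5

The distance was about 3.3 in the first image and 3.8 in the second, so they moved 0.5 units further apart.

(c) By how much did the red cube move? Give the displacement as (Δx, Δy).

(0.9, 2.2)

The red cube was at about (5.0, 3.8) and moved to about (5.9, 6.0).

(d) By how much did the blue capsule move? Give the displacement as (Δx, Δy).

(-1.8, -2.5)

The blue capsule started near (12.8, 3.4) and ended near (11.0, 0.9).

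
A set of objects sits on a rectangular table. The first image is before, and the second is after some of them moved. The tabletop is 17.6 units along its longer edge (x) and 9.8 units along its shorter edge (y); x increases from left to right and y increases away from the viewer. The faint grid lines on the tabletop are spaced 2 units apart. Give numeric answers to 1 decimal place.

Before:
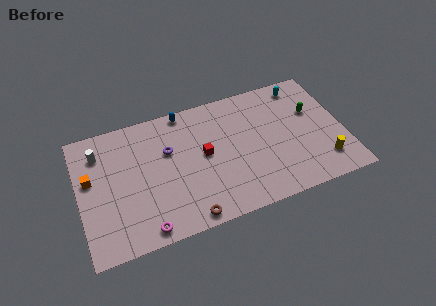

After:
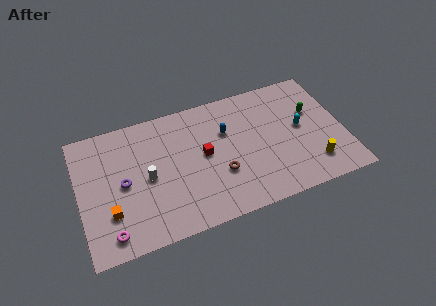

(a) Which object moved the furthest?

the white cylinder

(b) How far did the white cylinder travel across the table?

4.2

The white cylinder moved from about (1.5, 7.6) to (4.5, 4.7), a distance of √(3.0² + 2.9²) ≈ 4.2.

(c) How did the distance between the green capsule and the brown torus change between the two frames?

-3.3

The distance was about 10.4 in the first image and 7.1 in the second, so they moved 3.3 units closer together.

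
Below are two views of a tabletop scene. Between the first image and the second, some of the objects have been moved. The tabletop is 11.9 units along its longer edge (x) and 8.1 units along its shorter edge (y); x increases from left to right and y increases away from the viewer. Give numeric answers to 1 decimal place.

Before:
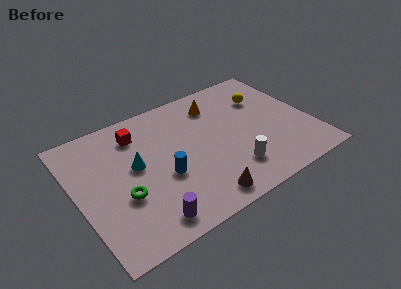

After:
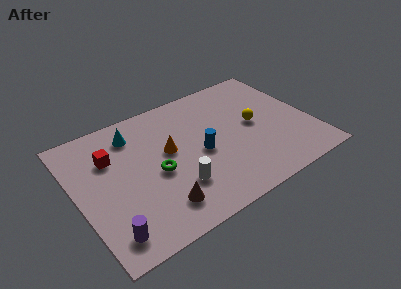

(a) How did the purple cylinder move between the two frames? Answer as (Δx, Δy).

(-1.9, 0.2)

The purple cylinder was at about (3.0, 1.1) and moved to about (1.1, 1.3).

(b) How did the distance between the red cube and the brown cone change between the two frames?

-1.5

Before: roughly 5.9 units apart; after: 4.4. That's 1.5 units closer together.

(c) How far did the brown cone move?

2.1

From (5.7, 1.0) to (3.7, 1.6), the brown cone covered √(2.0² + 0.6²) ≈ 2.1 units.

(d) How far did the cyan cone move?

2.0

The cyan cone moved from about (3.0, 4.5) to (3.2, 6.5), a distance of √(0.2² + 2.0²) ≈ 2.0.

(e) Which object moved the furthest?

the orange cone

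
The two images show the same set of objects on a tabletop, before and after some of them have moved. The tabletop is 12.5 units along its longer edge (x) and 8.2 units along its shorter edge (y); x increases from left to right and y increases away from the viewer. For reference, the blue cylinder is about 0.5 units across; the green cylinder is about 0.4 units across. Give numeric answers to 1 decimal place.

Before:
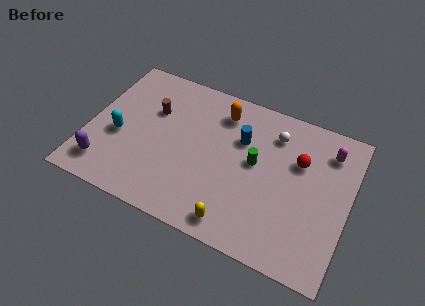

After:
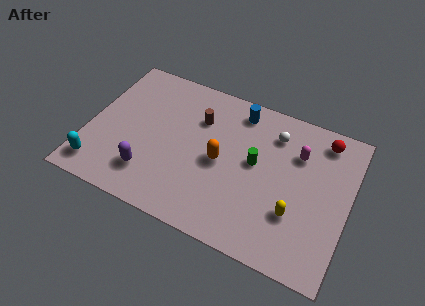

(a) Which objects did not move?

the white sphere and the green cylinder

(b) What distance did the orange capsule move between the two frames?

2.7

From (6.1, 6.6) to (6.4, 3.9), the orange capsule covered √(0.3² + 2.7²) ≈ 2.7 units.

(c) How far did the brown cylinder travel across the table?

2.2

The brown cylinder was near (2.9, 5.4) before and (5.1, 5.8) after, so it travelled √(2.2² + 0.4²) ≈ 2.2 units.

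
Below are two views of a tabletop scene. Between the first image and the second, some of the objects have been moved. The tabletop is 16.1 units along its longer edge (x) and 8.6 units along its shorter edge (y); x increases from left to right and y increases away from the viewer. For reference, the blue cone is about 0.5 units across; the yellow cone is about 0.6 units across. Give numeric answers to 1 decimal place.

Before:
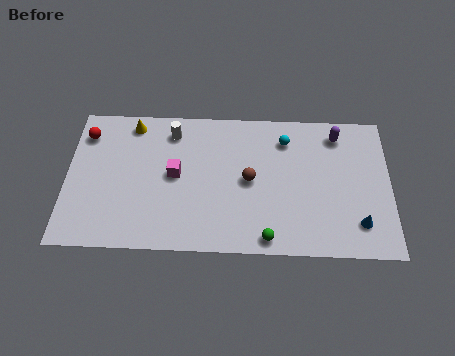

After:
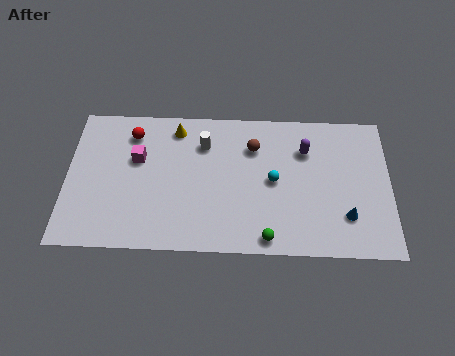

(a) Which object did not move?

the green sphere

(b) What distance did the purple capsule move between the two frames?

1.9

The purple capsule was near (13.5, 7.2) before and (11.9, 6.2) after, so it travelled √(1.6² + 1.0²) ≈ 1.9 units.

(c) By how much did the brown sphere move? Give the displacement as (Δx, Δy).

(0.2, 2.0)

The brown sphere started near (9.1, 4.3) and ended near (9.3, 6.3).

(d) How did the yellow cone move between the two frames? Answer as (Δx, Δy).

(2.2, -0.2)

The yellow cone started near (3.2, 7.5) and ended near (5.4, 7.3).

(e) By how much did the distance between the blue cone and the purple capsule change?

-1.0

The distance was about 5.4 in the first image and 4.4 in the second, so they moved 1.0 units closer together.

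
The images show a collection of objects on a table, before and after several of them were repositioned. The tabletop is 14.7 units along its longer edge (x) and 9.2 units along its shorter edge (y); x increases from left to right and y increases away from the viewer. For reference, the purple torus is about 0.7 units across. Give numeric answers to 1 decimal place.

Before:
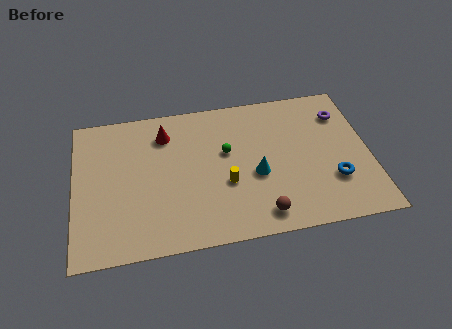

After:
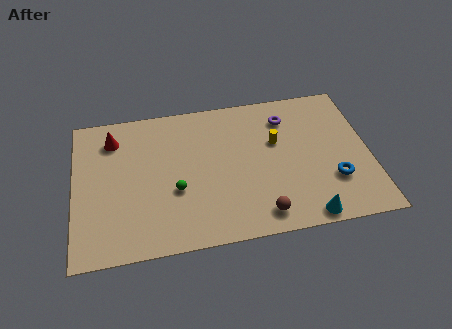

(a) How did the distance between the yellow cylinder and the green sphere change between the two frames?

+3.6

They were about 2.0 units apart before and 5.6 after — 3.6 units further apart.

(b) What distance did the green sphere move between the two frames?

3.3

From (7.6, 5.5) to (5.0, 3.5), the green sphere covered √(2.6² + 2.0²) ≈ 3.3 units.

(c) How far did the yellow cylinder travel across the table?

3.4

The yellow cylinder moved from about (7.5, 3.5) to (10.1, 5.7), a distance of √(2.6² + 2.2²) ≈ 3.4.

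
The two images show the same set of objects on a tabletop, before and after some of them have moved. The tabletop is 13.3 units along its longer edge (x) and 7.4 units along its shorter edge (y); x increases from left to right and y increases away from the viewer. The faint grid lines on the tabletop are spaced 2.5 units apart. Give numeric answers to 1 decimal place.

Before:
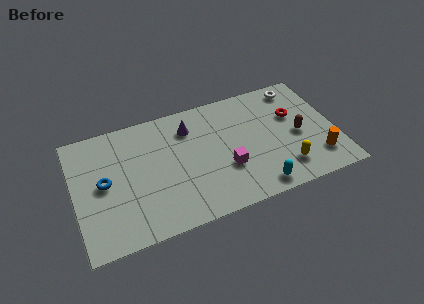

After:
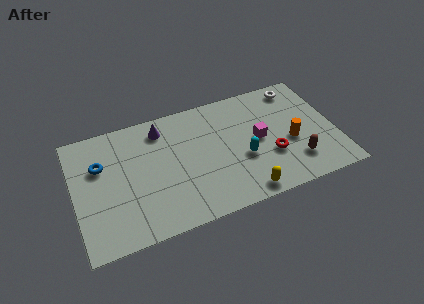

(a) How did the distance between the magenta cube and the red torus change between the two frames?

-3.0

They were about 4.3 units apart before and 1.3 after — 3.0 units closer together.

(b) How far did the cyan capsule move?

2.1

The cyan capsule was near (9.0, 0.9) before and (8.5, 2.9) after, so it travelled √(0.5² + 2.0²) ≈ 2.1 units.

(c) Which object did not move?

the white torus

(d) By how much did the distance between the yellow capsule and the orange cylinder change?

+1.8

They were about 1.7 units apart before and 3.5 after — 1.8 units further apart.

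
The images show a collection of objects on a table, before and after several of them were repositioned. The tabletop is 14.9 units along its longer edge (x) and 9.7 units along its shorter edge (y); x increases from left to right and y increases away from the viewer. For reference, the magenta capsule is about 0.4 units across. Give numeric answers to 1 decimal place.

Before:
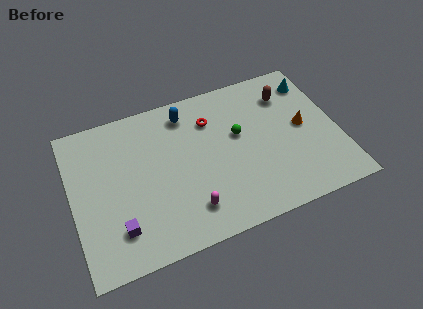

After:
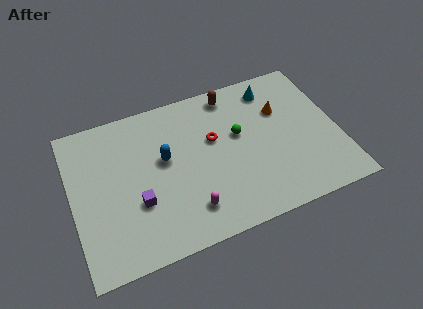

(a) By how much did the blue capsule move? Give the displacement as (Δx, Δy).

(-1.5, -2.5)

The blue capsule started near (6.7, 8.1) and ended near (5.2, 5.6).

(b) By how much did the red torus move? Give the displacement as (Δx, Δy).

(0.0, -1.3)

The red torus started near (8.0, 7.2) and ended near (8.0, 5.9).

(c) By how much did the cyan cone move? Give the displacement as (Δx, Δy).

(-2.3, 0.3)

The cyan cone started near (13.9, 7.8) and ended near (11.6, 8.1).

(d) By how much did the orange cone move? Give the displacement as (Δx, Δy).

(-1.1, 1.5)

From the two frames, the orange cone sits at roughly (13.0, 5.0) before and (11.9, 6.5) after.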